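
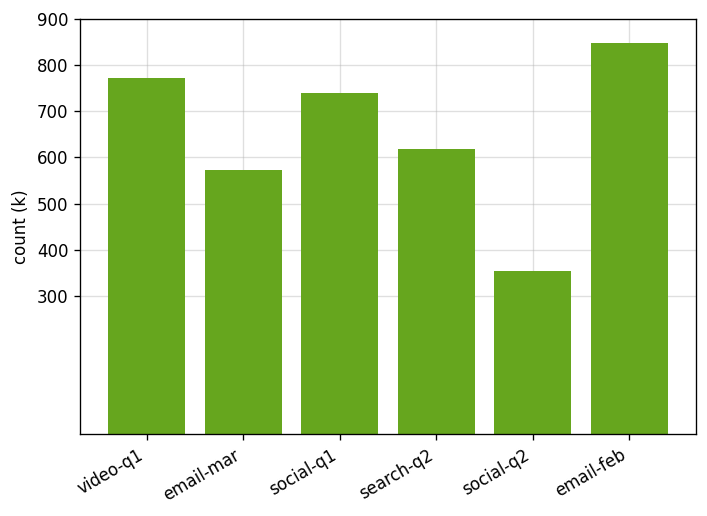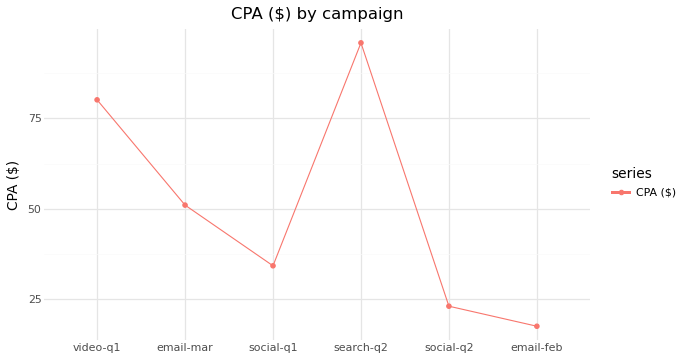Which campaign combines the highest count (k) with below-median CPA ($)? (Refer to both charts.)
email-feb

Chart 2 median CPA ($) ≈ 40; below-median campaigns: social-q1, social-q2, email-feb. Among those, email-feb has the highest count (k) (≈ 800).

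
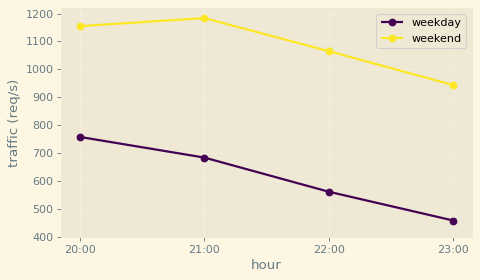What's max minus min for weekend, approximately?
Max 21:00 ≈ 1200, min 23:00 ≈ 900; range ≈ 300.

≈ 300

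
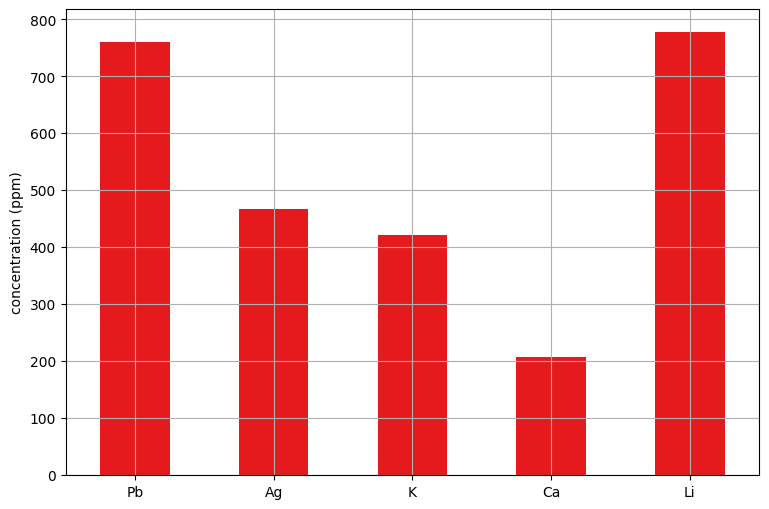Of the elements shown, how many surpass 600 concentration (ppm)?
2

Above 600: Pb, Li.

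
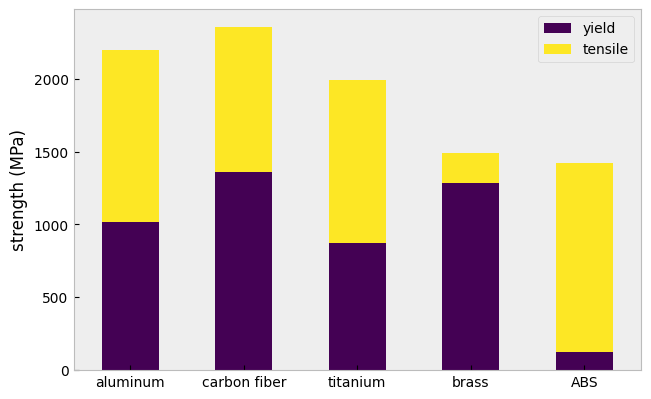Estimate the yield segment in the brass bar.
yield top ≈ 1200, bottom ≈ 0; segment ≈ 1200.

≈ 1200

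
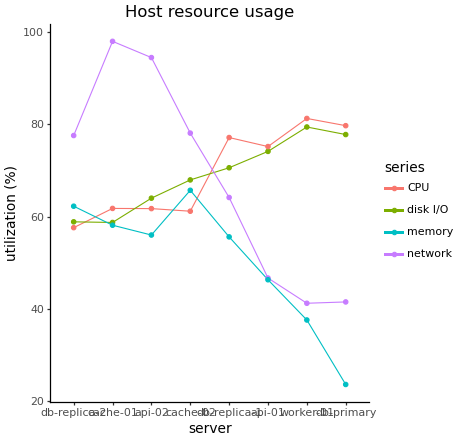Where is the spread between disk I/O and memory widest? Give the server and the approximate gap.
db-primary: disk I/O ≈ 80, memory ≈ 20 → gap ≈ 60. Next-largest (worker-01) is only ≈ 40.

db-primary, ≈ 60 %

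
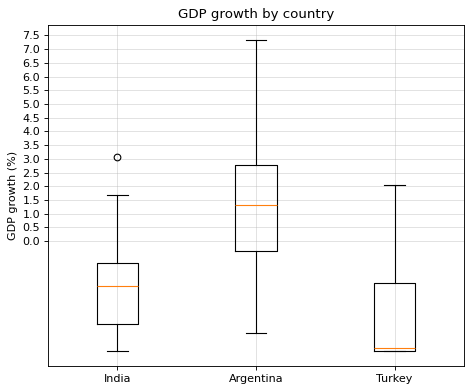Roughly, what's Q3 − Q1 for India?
≈ 2.0

Q3 ≈ -1.0, Q1 ≈ -3.0; IQR ≈ 2.0.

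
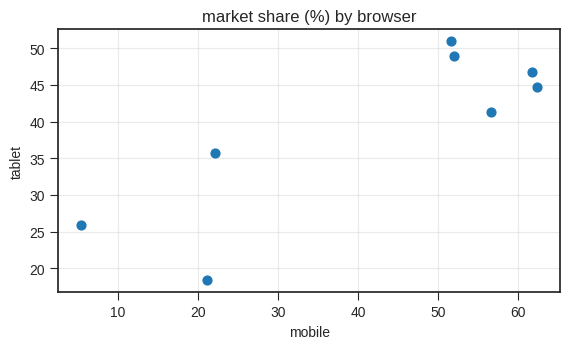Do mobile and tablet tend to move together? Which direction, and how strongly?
Points are positively correlated; strong (|r| ≈ 0.8).

positive, strong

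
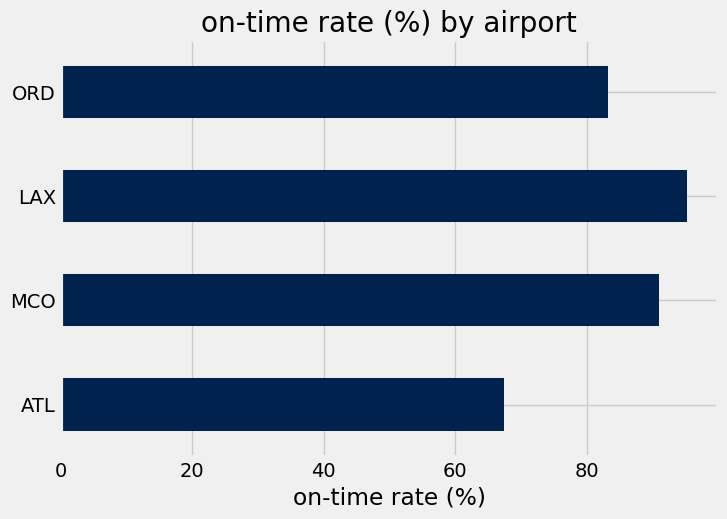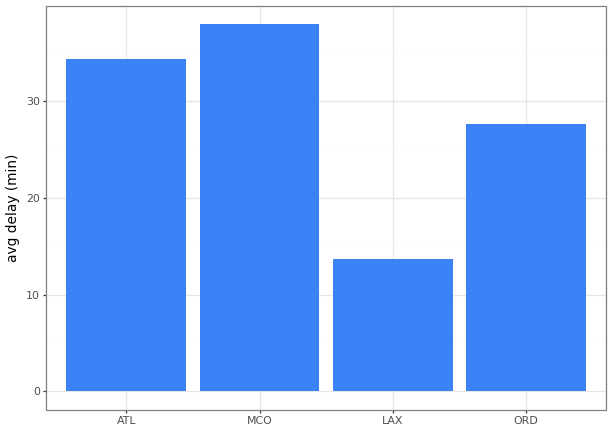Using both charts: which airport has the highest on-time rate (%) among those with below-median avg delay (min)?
Chart 2 median avg delay (min) ≈ 30; below-median airports: LAX, ORD. Among those, LAX has the highest on-time rate (%) (≈ 100).

LAX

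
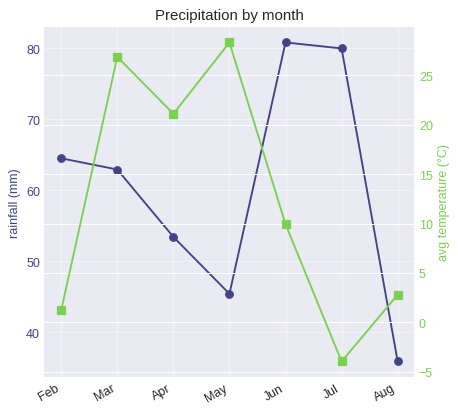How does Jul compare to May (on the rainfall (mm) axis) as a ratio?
Jul ≈ 80, May ≈ 45; 80/45 ≈ 1.78.

≈ 1.78×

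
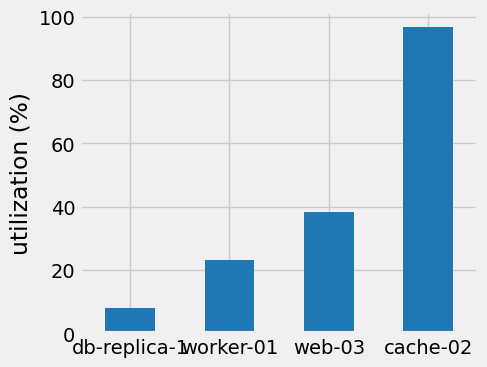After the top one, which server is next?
web-03

Top 3: cache-02 ≈ 100, web-03 ≈ 40, worker-01 ≈ 20.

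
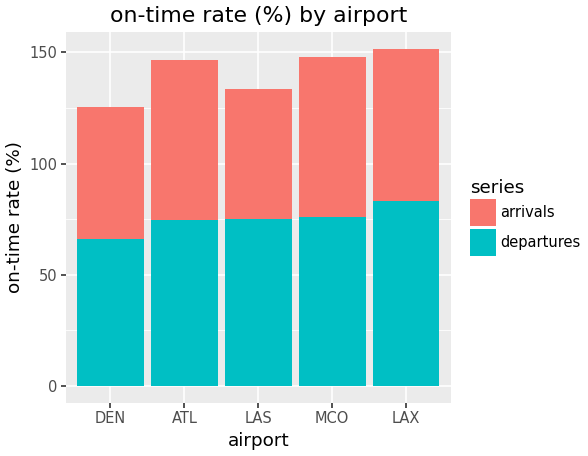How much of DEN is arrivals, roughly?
arrivals top ≈ 120, bottom ≈ 60; segment ≈ 60.

≈ 60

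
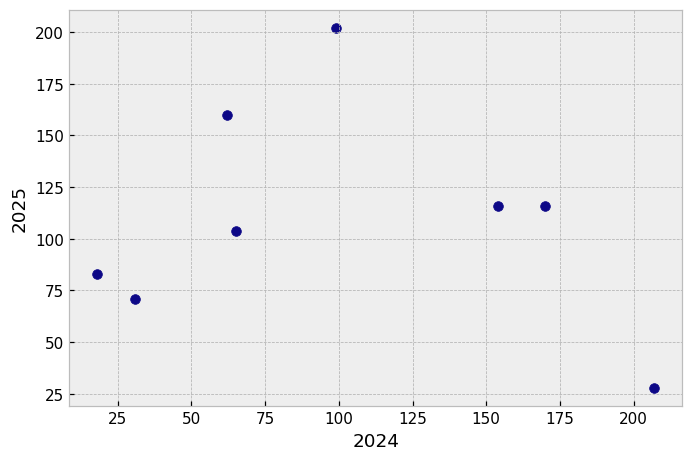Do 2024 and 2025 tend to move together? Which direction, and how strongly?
Points are roughly uncorrelated; weak (|r| ≈ 0.2).

no clear correlation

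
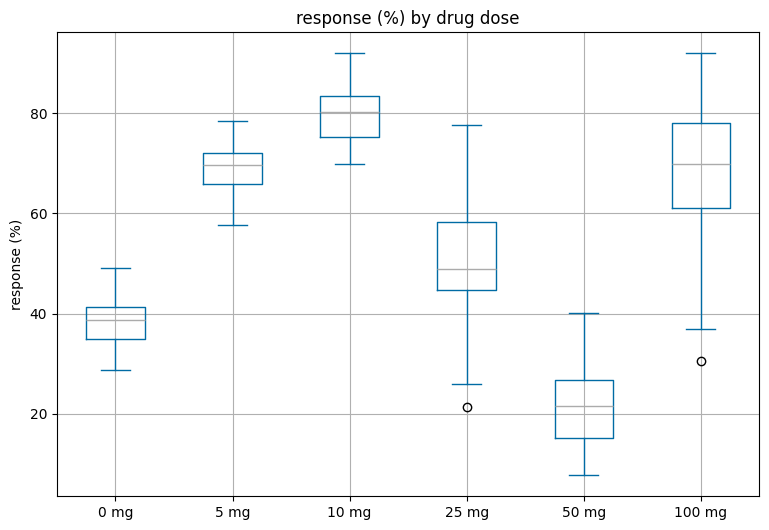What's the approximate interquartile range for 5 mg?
≈ 5

Q3 ≈ 70, Q1 ≈ 65; IQR ≈ 5.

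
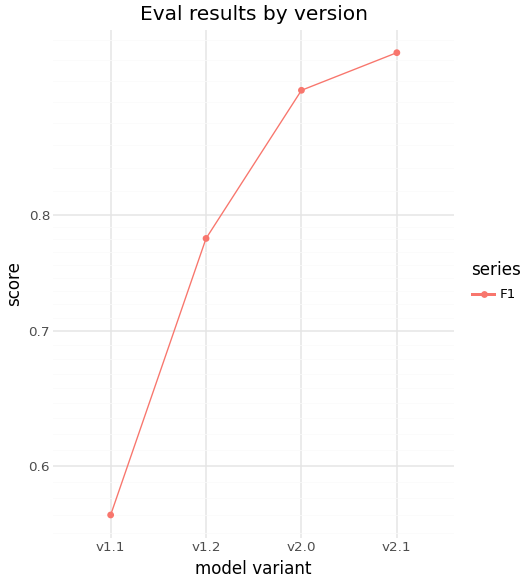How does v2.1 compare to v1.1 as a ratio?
≈ 1.73×

v2.1 ≈ 0.95, v1.1 ≈ 0.55; 0.95/0.55 ≈ 1.73.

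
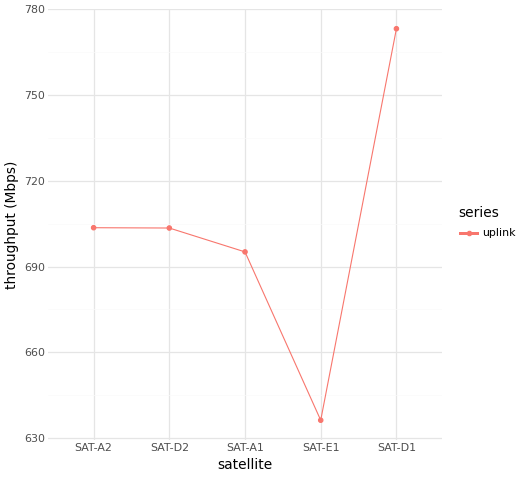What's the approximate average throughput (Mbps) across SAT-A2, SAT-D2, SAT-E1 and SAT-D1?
(700 + 700 + 640 + 780) / 4 ≈ 705.

≈ 705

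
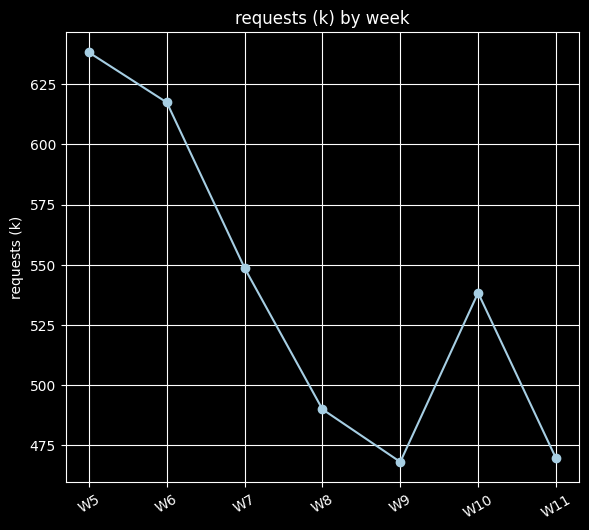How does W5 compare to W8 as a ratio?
W5 ≈ 640, W8 ≈ 480; 640/480 ≈ 1.33.

≈ 1.33×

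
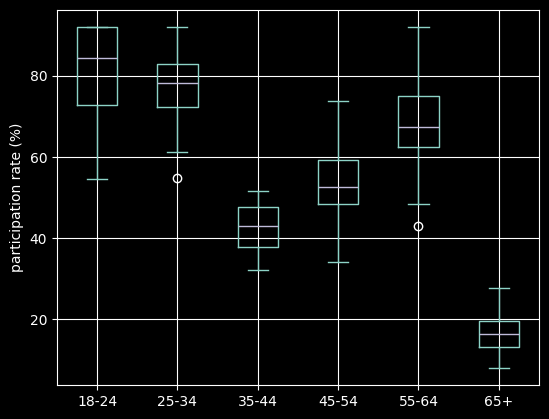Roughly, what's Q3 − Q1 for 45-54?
Q3 ≈ 60, Q1 ≈ 50; IQR ≈ 10.

≈ 10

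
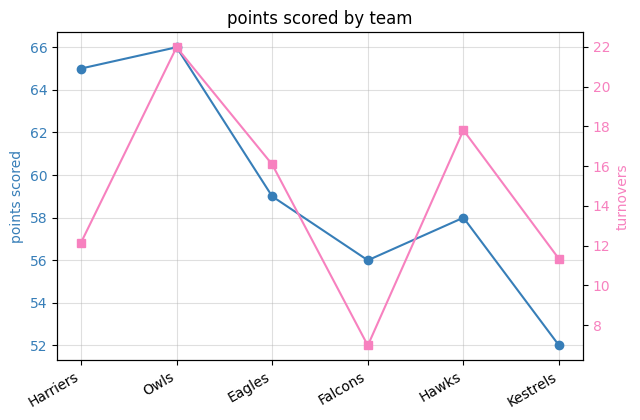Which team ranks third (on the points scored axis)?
Top 4 (on the points scored axis): Owls ≈ 66, Harriers ≈ 64, Eagles ≈ 60, Hawks ≈ 58.

Eagles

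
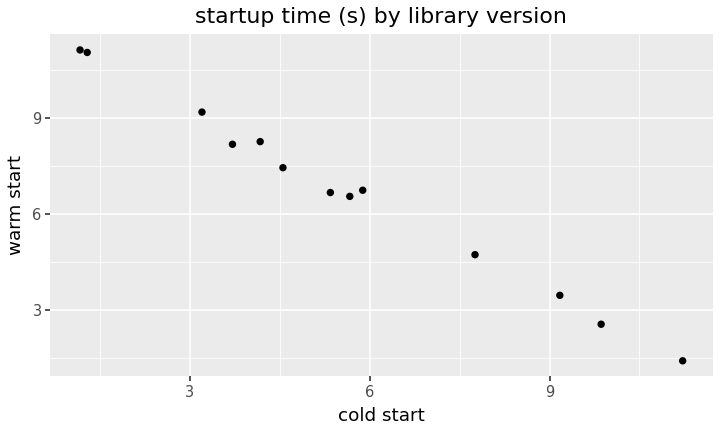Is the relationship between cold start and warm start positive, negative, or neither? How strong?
negative, strong

Points are negatively correlated; strong (|r| ≈ 1.0).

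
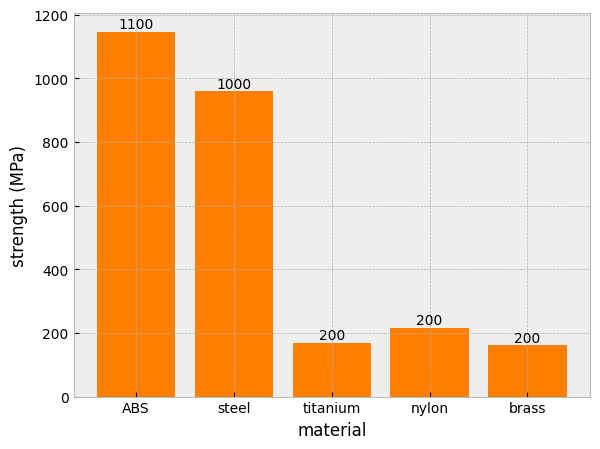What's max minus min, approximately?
≈ 900

Max ABS ≈ 1100, min brass ≈ 200; range ≈ 900.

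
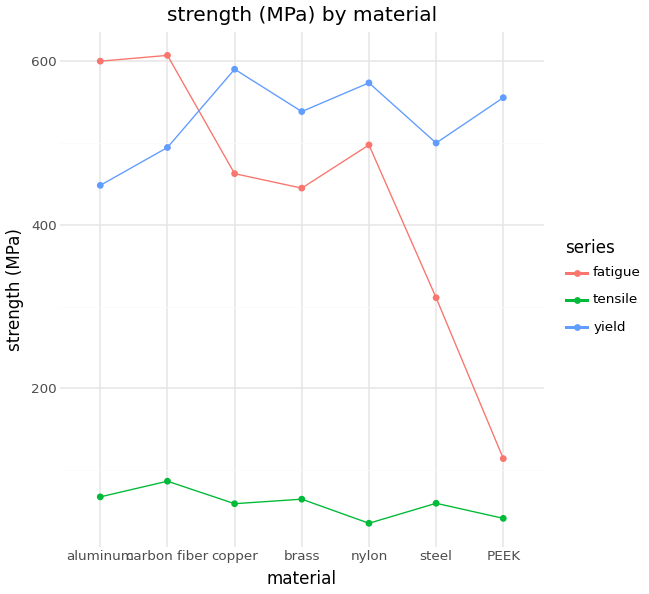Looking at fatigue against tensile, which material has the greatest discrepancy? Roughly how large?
aluminum: fatigue ≈ 600, tensile ≈ 50 → gap ≈ 550. Next-largest (carbon fiber) is only ≈ 500.

aluminum, ≈ 550 MPa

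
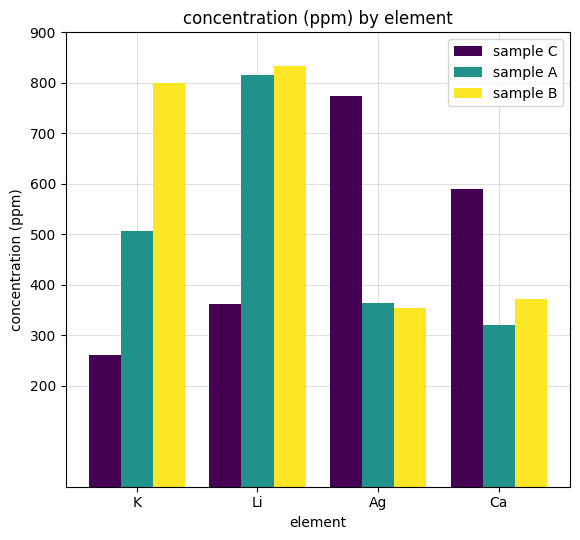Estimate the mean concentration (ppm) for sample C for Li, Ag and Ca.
≈ 600

(400 + 800 + 600) / 3 ≈ 600.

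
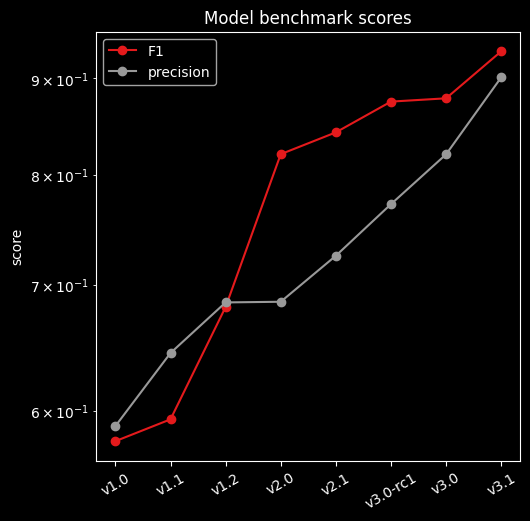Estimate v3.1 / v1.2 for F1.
v3.1 ≈ 0.95, v1.2 ≈ 0.70; 0.95/0.70 ≈ 1.36.

≈ 1.36×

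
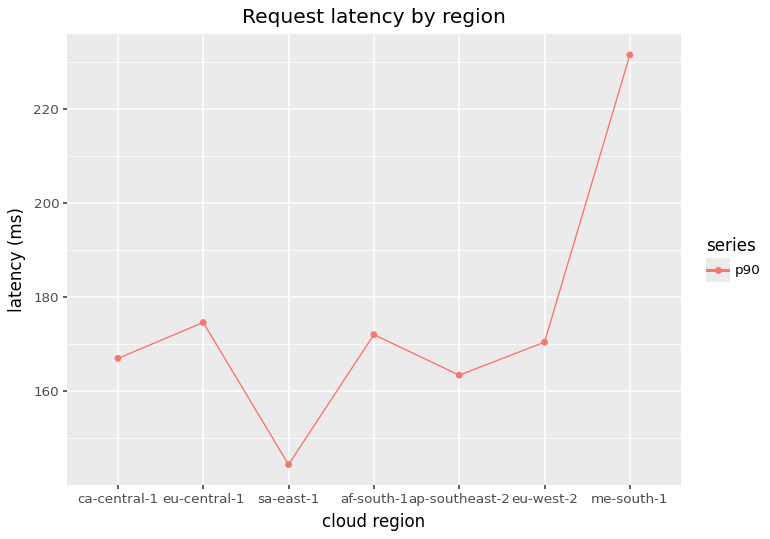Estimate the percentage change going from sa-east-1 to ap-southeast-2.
sa-east-1 ≈ 140, ap-southeast-2 ≈ 160; (160 − 140) / 140 ≈ +14.3%.

≈ +14.3%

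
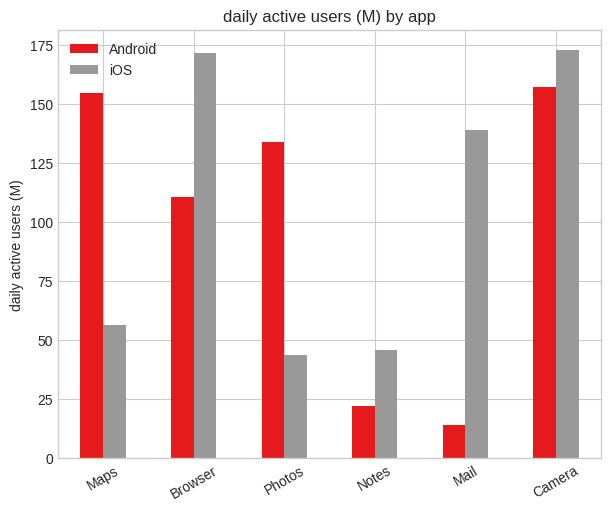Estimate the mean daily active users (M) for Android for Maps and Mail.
(160 + 20) / 2 ≈ 90.

≈ 90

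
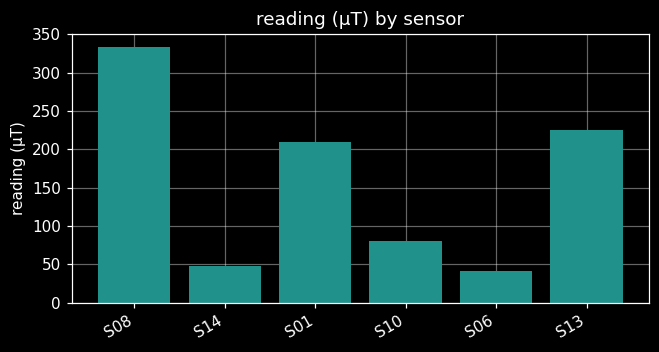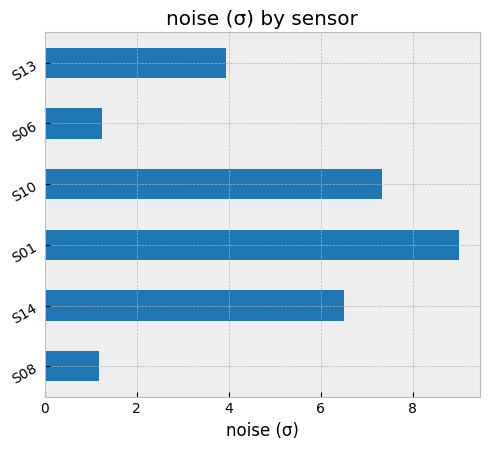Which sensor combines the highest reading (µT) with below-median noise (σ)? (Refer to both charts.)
S08

Chart 2 median noise (σ) ≈ 5; below-median sensors: S08, S06, S13. Among those, S08 has the highest reading (µT) (≈ 350).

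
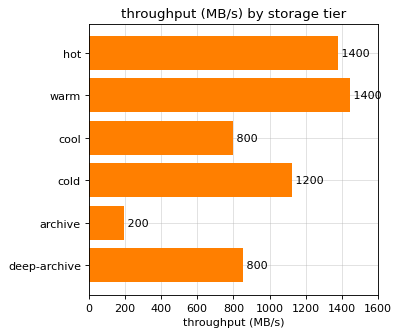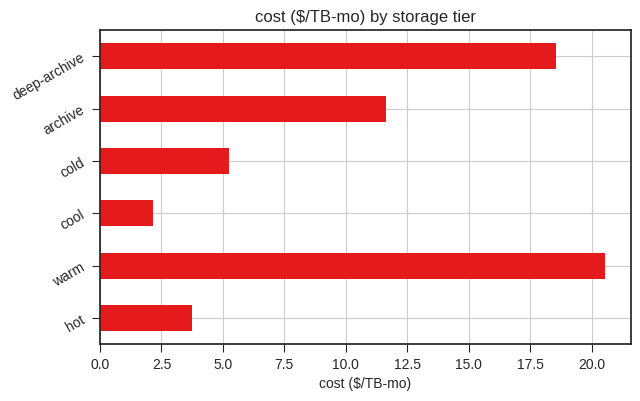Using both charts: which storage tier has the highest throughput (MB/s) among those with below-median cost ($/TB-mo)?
hot

Chart 2 median cost ($/TB-mo) ≈ 8; below-median storage tiers: hot, cool, cold. Among those, hot has the highest throughput (MB/s) (≈ 1400).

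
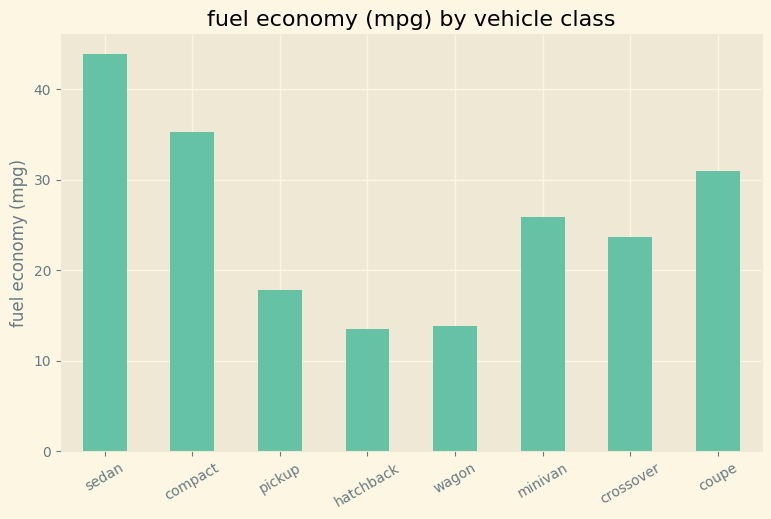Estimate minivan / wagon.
minivan ≈ 25, wagon ≈ 15; 25/15 ≈ 1.67.

≈ 1.67×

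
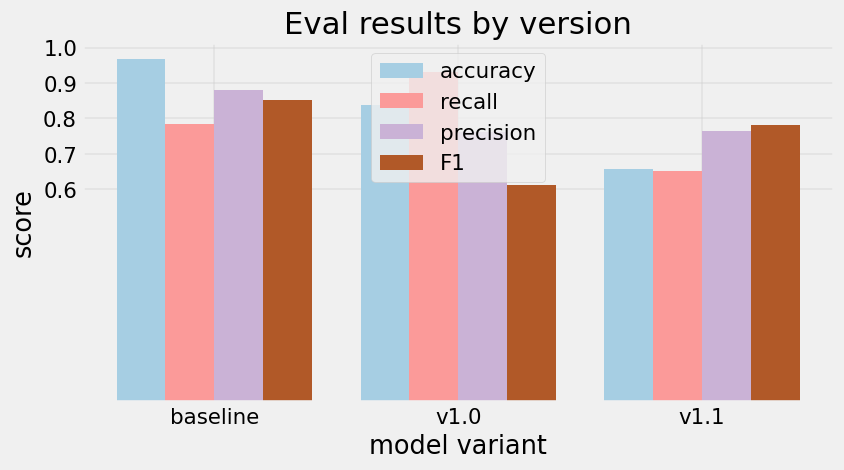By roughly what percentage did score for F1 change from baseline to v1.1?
baseline ≈ 0.9, v1.1 ≈ 0.8; (0.8 − 0.9) / 0.9 ≈ -11.1%.

≈ -11.1%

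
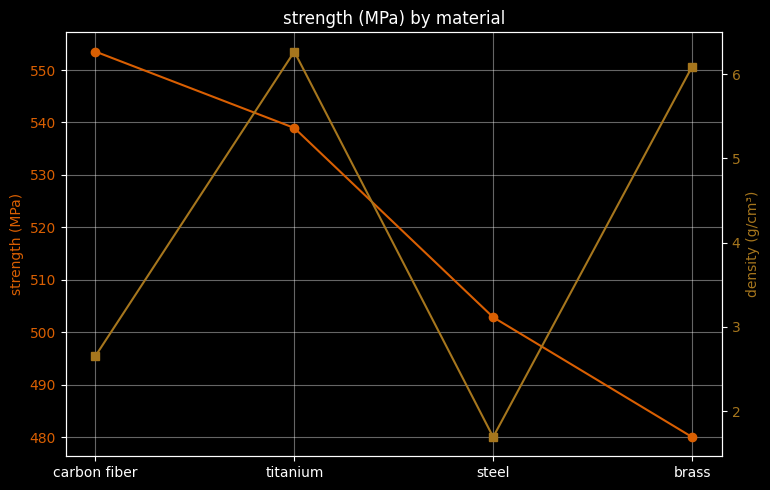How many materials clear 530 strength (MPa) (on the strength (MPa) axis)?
Above 530: carbon fiber, titanium.

2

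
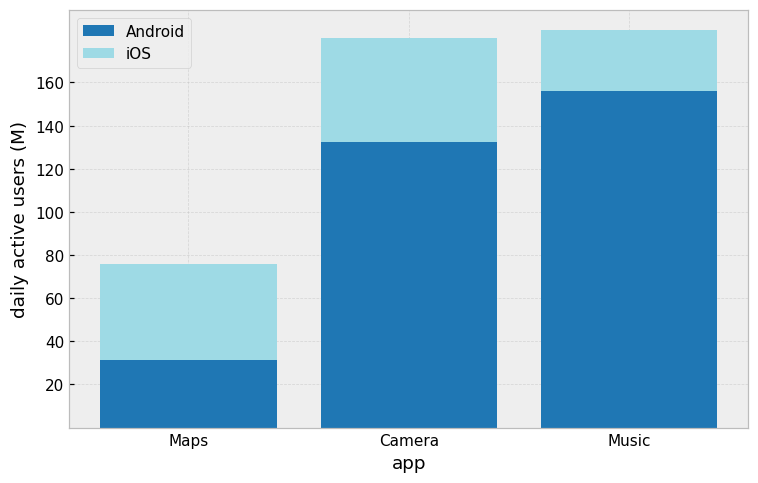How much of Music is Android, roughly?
Android top ≈ 160, bottom ≈ 0; segment ≈ 160.

≈ 160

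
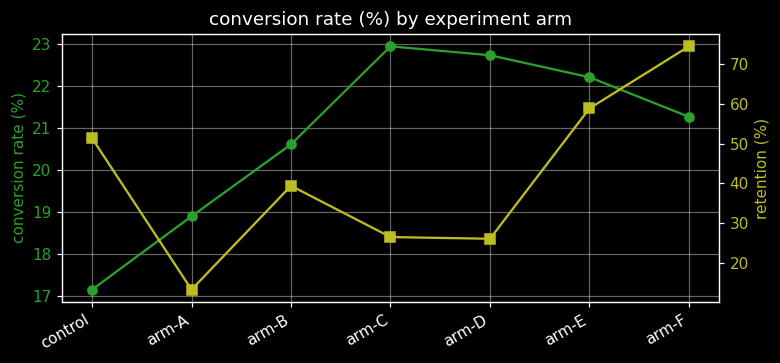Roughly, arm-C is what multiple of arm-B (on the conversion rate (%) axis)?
≈ 1.12×

arm-C ≈ 23.0, arm-B ≈ 20.5; 23.0/20.5 ≈ 1.12.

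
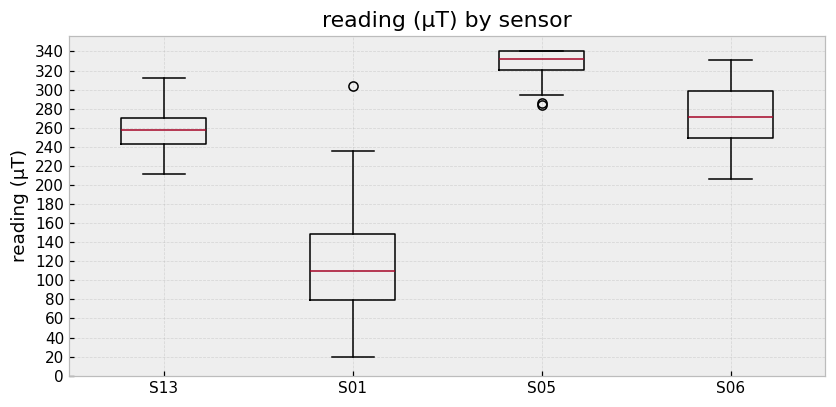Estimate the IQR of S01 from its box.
≈ 60

Q3 ≈ 140, Q1 ≈ 80; IQR ≈ 60.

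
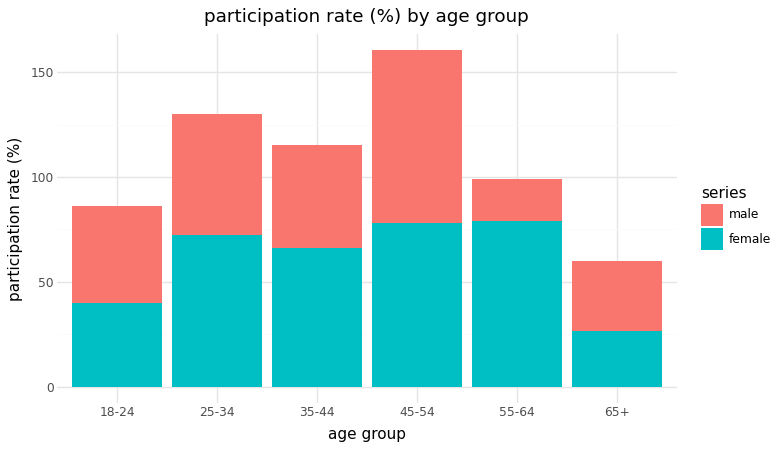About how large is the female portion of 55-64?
≈ 80

female top ≈ 80, bottom ≈ 0; segment ≈ 80.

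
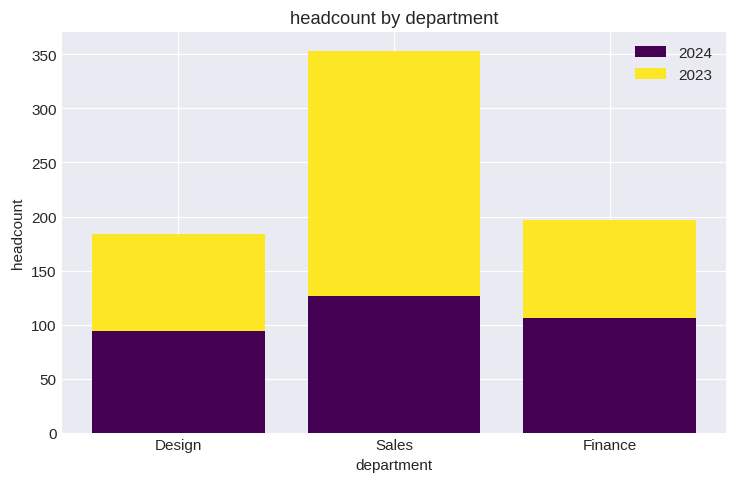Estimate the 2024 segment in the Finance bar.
2024 top ≈ 100, bottom ≈ 0; segment ≈ 100.

≈ 100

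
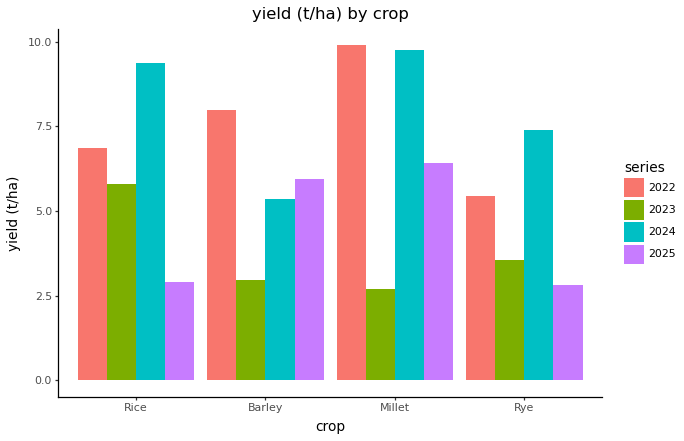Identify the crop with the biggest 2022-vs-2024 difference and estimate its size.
Barley, ≈ 3 t/ha

Barley: 2022 ≈ 8, 2024 ≈ 5 → gap ≈ 3. Next-largest (Rice) is only ≈ 2.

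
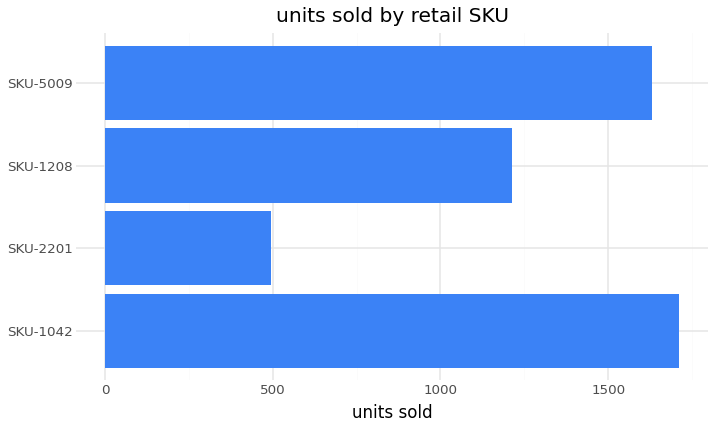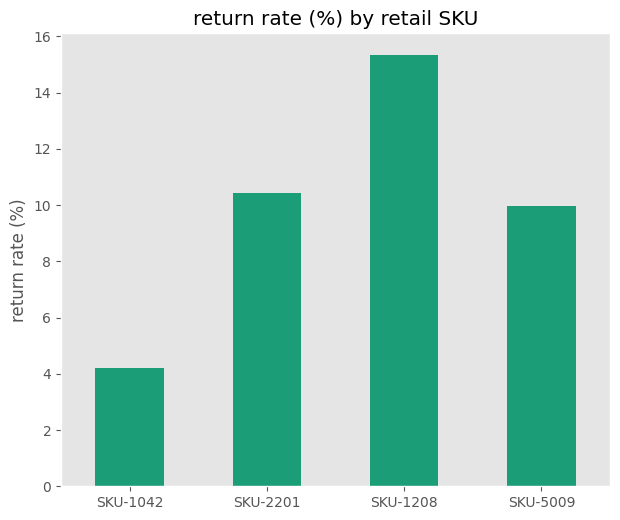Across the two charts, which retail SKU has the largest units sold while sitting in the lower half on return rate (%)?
SKU-1042

Chart 2 median return rate (%) ≈ 10; below-median retail SKUs: SKU-1042, SKU-5009. Among those, SKU-1042 has the highest units sold (≈ 1800).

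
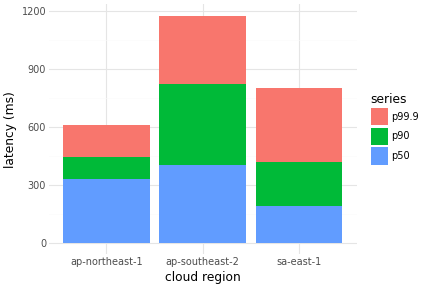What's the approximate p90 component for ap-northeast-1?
p90 top ≈ 400, bottom ≈ 300; segment ≈ 100.

≈ 100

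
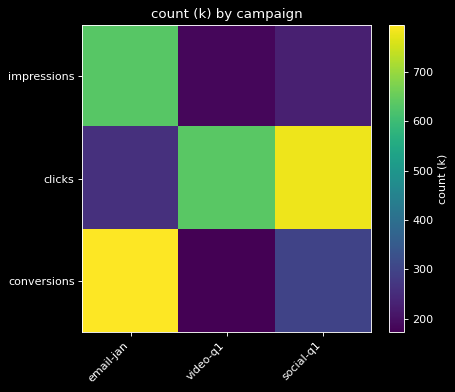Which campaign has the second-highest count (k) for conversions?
Top 3 for conversions: email-jan ≈ 800, social-q1 ≈ 300, video-q1 ≈ 200.

social-q1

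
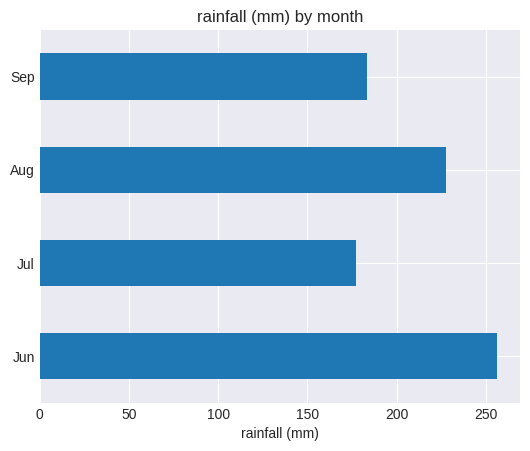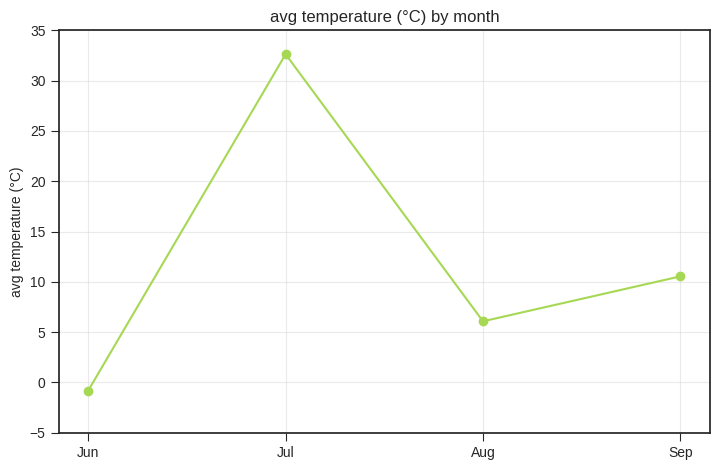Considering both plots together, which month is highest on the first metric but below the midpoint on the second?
Jun

Chart 2 median avg temperature (°C) ≈ 10; below-median months: Jun, Aug. Among those, Jun has the highest rainfall (mm) (≈ 250).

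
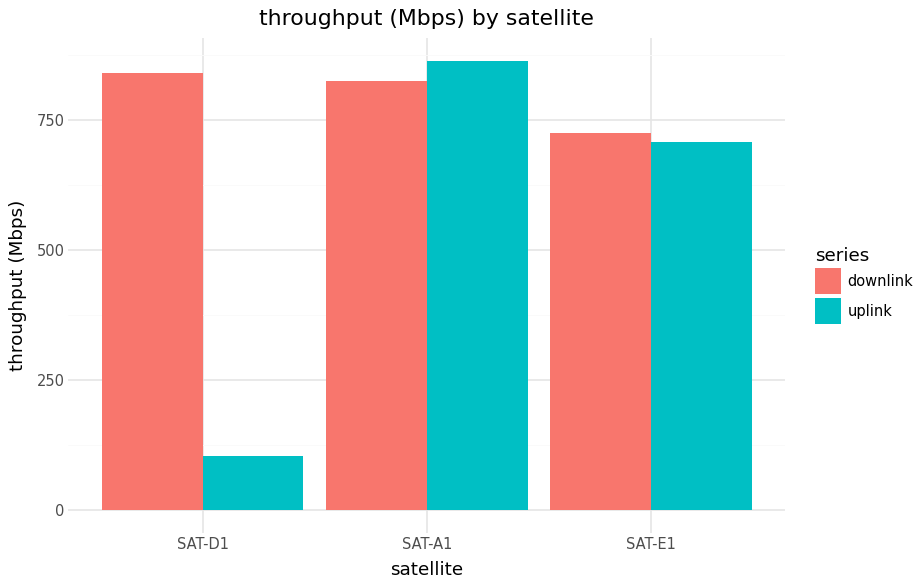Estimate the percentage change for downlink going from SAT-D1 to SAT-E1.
≈ -12.5%

SAT-D1 ≈ 800, SAT-E1 ≈ 700; (700 − 800) / 800 ≈ -12.5%.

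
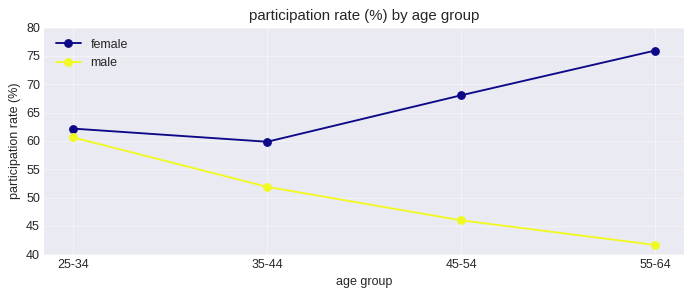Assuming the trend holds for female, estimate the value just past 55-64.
Last three: 60, 70, 75 → slope ≈ 7.5/step → next ≈ 82.5.

≈ 82.5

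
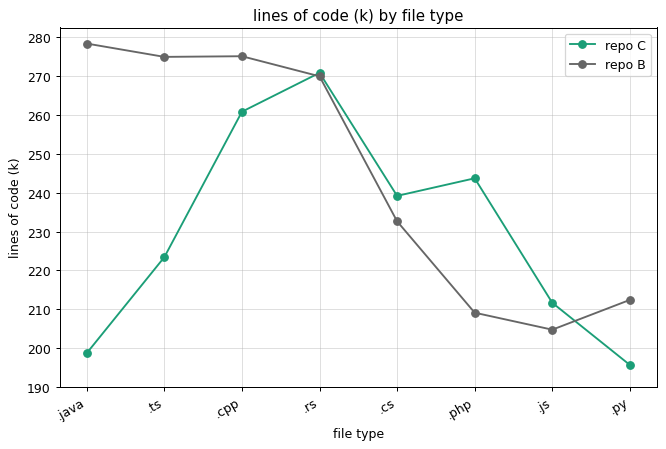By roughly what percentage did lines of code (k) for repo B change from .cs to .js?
.cs ≈ 230, .js ≈ 200; (200 − 230) / 230 ≈ -13%.

≈ -13%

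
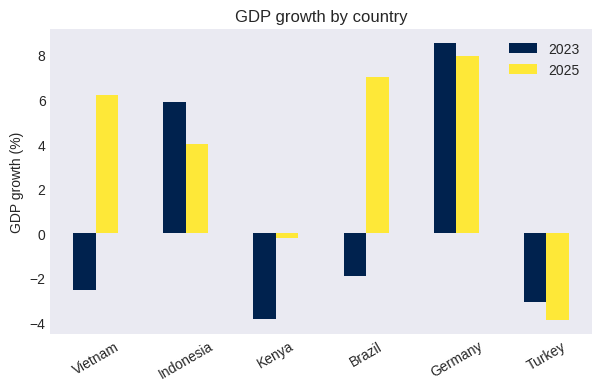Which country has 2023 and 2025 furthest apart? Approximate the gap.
Brazil, ≈ 10 %

Brazil: 2023 ≈ -2, 2025 ≈ 8 → gap ≈ 10. Next-largest (Vietnam) is only ≈ 8.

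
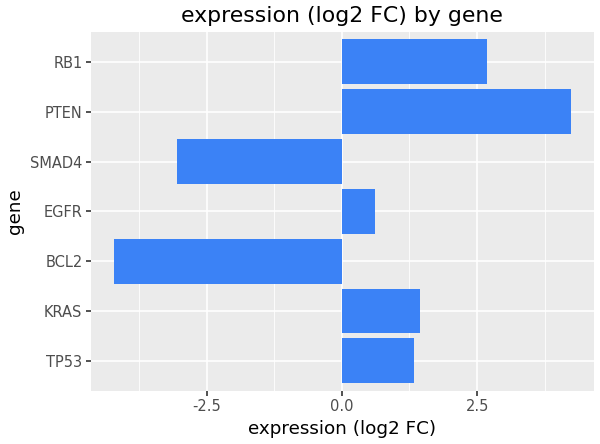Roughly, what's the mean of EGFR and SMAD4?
≈ -1

(1 + -3) / 2 ≈ -1.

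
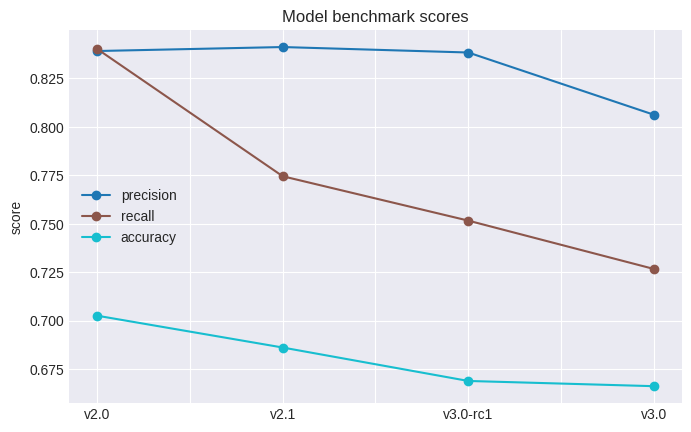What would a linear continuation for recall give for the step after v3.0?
Last three: 0.78, 0.76, 0.72 → slope ≈ -0.03/step → next ≈ 0.69.

≈ 0.69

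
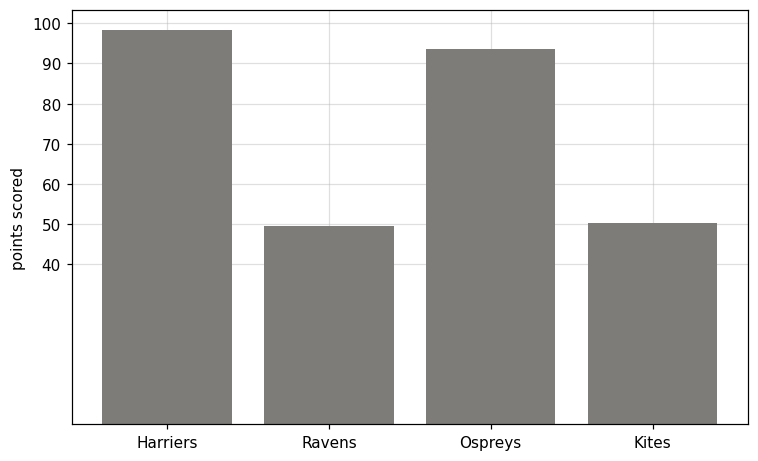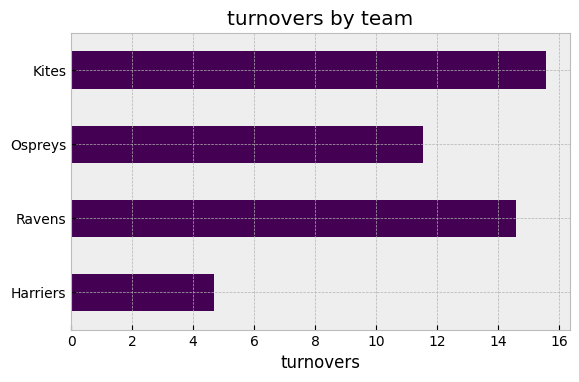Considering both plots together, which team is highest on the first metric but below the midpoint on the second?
Chart 2 median turnovers ≈ 14; below-median teams: Harriers, Ospreys. Among those, Harriers has the highest points scored (≈ 100).

Harriers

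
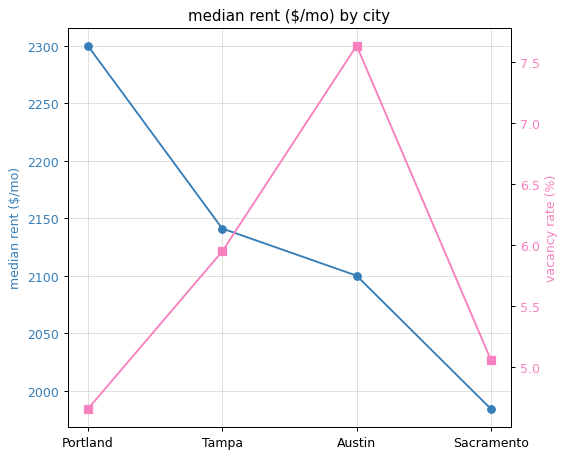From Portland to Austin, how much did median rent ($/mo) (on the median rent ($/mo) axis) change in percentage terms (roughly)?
≈ -8.7%

Portland ≈ 2300, Austin ≈ 2100; (2100 − 2300) / 2300 ≈ -8.7%.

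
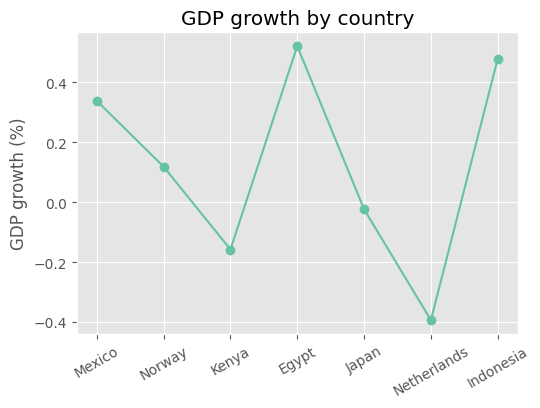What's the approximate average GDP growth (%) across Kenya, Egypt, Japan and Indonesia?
≈ 0.2

(-0.2 + 0.5 + 0.0 + 0.5) / 4 ≈ 0.2.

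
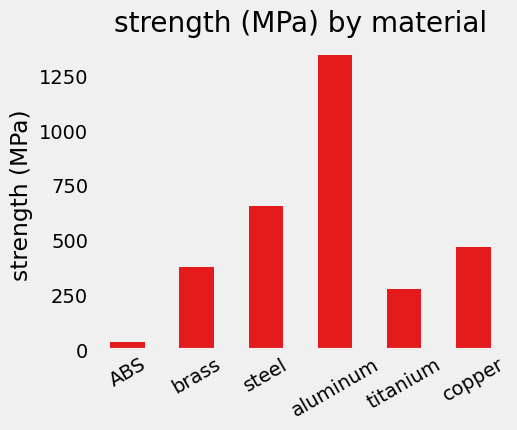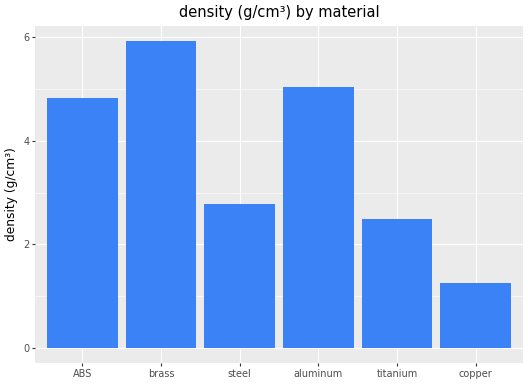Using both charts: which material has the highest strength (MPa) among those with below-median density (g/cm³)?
steel

Chart 2 median density (g/cm³) ≈ 4; below-median materials: steel, titanium, copper. Among those, steel has the highest strength (MPa) (≈ 600).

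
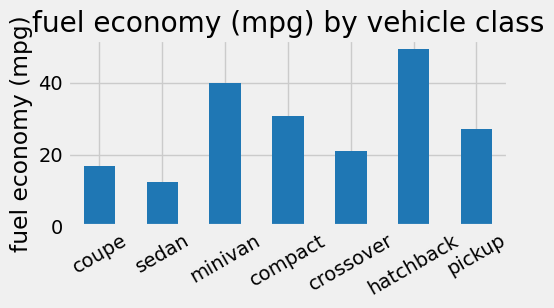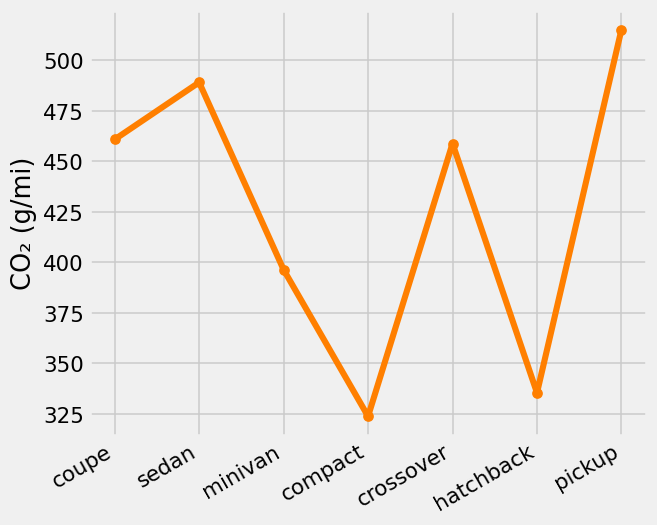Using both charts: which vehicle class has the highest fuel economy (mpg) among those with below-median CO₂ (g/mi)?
Chart 2 median CO₂ (g/mi) ≈ 450; below-median vehicle classes: minivan, compact, hatchback. Among those, hatchback has the highest fuel economy (mpg) (≈ 50).

hatchback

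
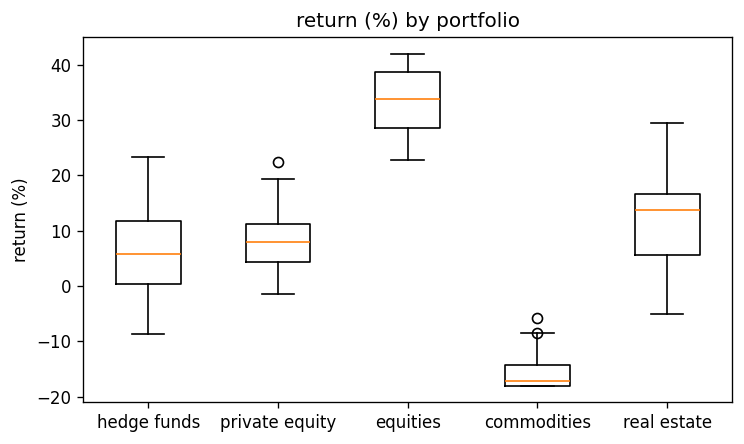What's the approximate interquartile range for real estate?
≈ 10

Q3 ≈ 15, Q1 ≈ 5; IQR ≈ 10.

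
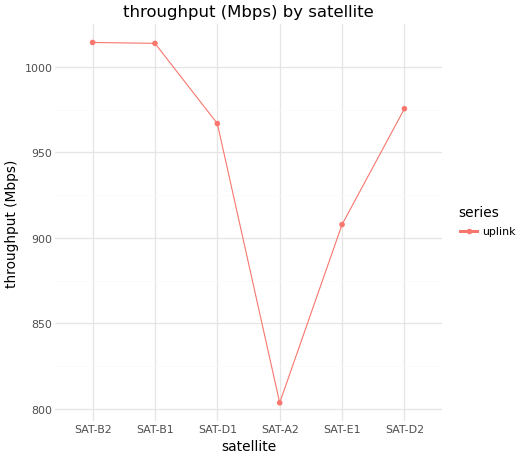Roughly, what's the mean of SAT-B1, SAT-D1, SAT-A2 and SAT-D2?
≈ 940

(1020 + 960 + 800 + 980) / 4 ≈ 940.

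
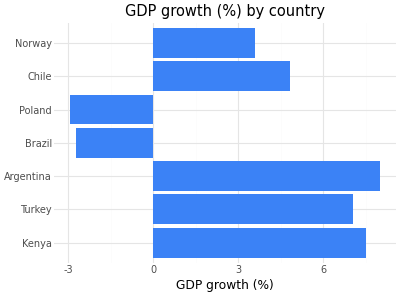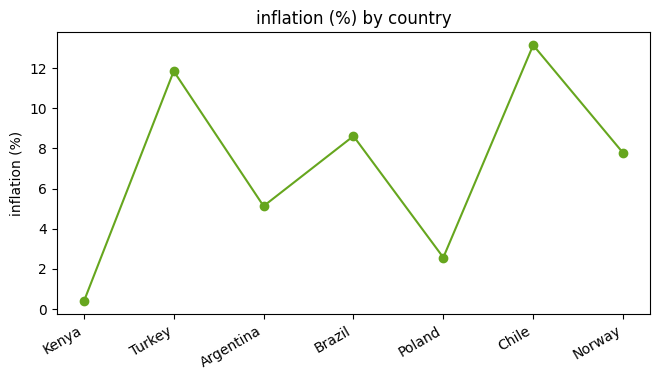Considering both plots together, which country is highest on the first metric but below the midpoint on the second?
Chart 2 median inflation (%) ≈ 8; below-median countries: Kenya, Argentina, Poland. Among those, Argentina has the highest GDP growth (%) (≈ 8).

Argentina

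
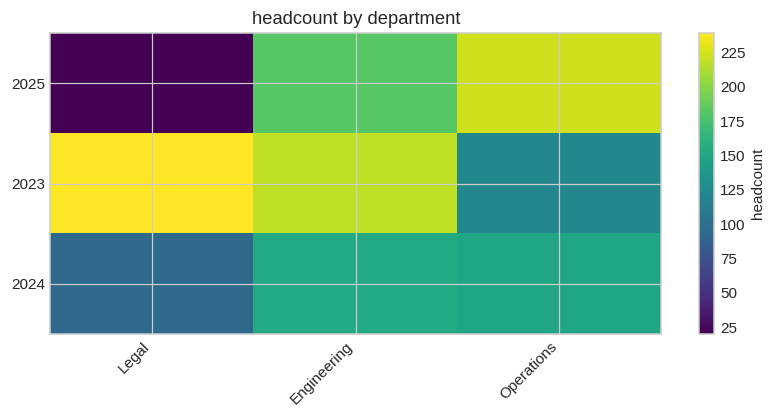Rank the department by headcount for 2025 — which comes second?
Engineering

Top 3 for 2025: Operations ≈ 220, Engineering ≈ 180, Legal ≈ 20.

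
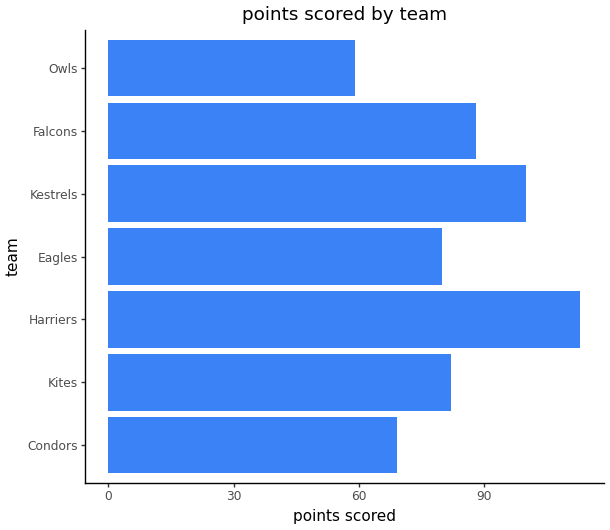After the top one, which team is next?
Kestrels

Top 3: Harriers ≈ 110, Kestrels ≈ 100, Falcons ≈ 90.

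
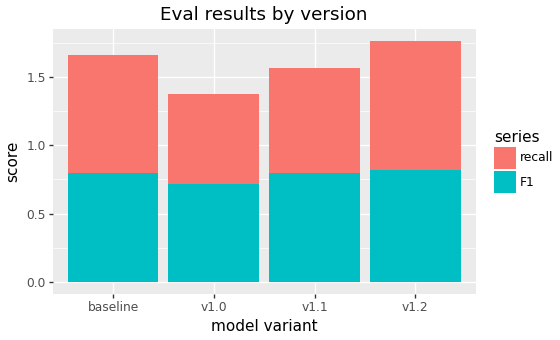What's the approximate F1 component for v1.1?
≈ 0.8

F1 top ≈ 0.8, bottom ≈ 0.0; segment ≈ 0.8.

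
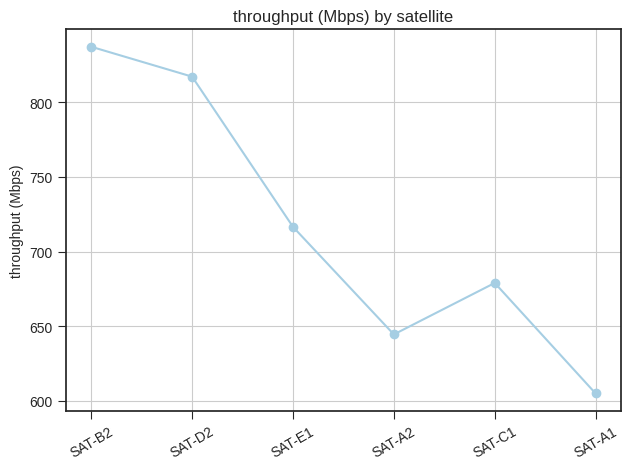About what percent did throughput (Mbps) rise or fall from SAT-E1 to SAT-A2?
≈ -11.1%

SAT-E1 ≈ 720, SAT-A2 ≈ 640; (640 − 720) / 720 ≈ -11.1%.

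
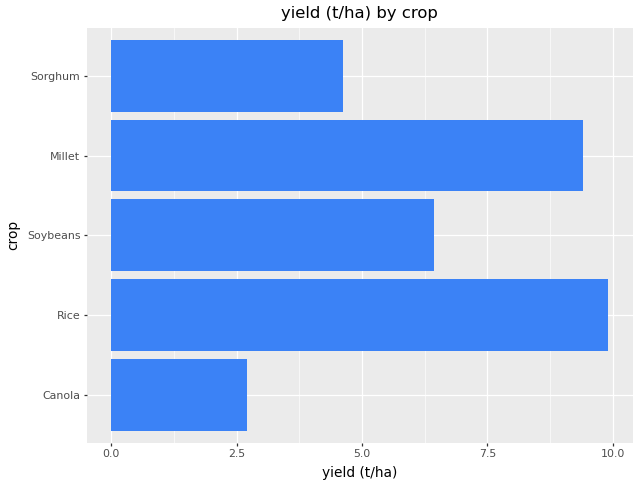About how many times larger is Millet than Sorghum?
Millet ≈ 9, Sorghum ≈ 5; 9/5 ≈ 1.8.

≈ 1.8×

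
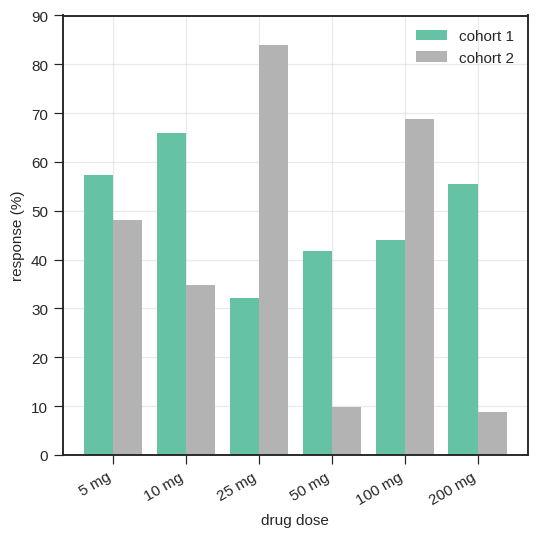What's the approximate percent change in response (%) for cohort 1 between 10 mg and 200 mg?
10 mg ≈ 70, 200 mg ≈ 60; (60 − 70) / 70 ≈ -14.3%.

≈ -14.3%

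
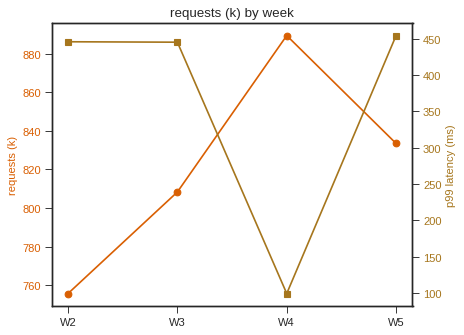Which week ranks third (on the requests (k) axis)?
W3

Top 4 (on the requests (k) axis): W4 ≈ 880, W5 ≈ 840, W3 ≈ 800, W2 ≈ 760.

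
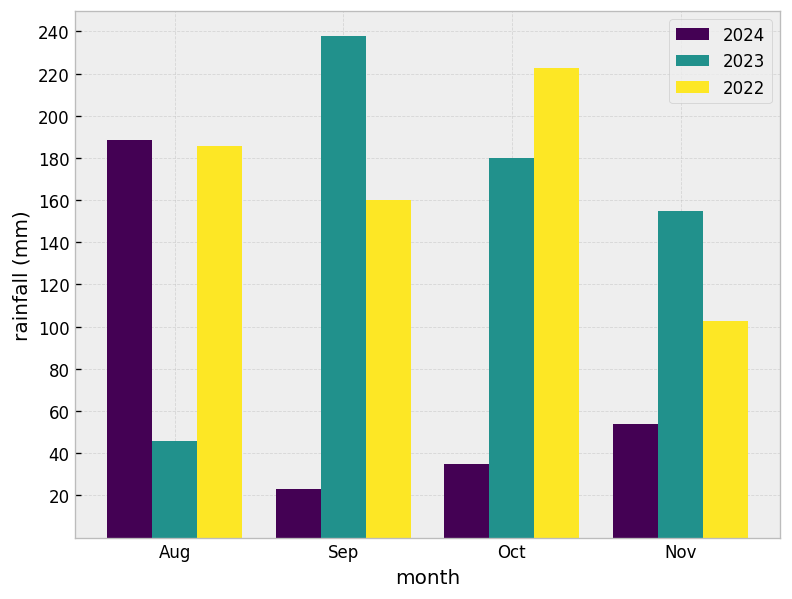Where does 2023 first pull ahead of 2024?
Aug: 2023 ≈ 40 vs 2024 ≈ 180 (not yet); Sep: 2023 ≈ 240 vs 2024 ≈ 20 (first crossover).

Sep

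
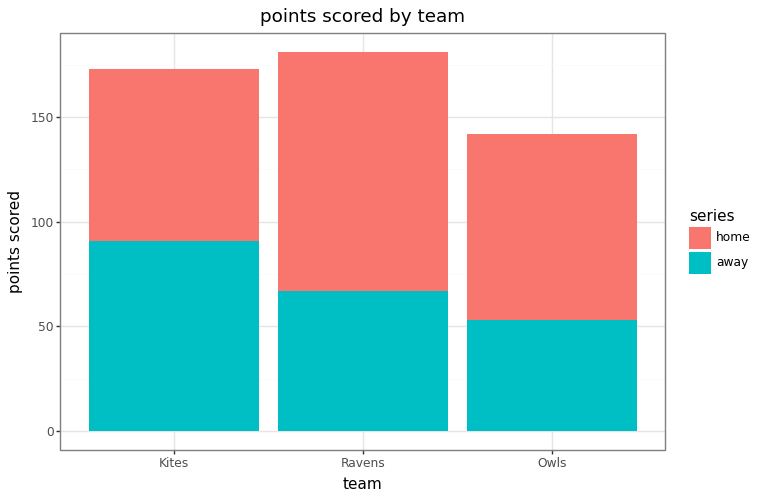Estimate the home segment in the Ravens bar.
≈ 120

home top ≈ 180, bottom ≈ 60; segment ≈ 120.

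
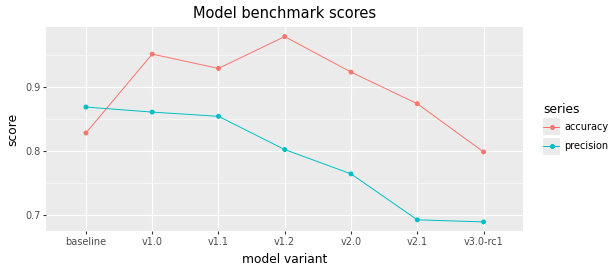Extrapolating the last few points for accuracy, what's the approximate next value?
Last three: 0.90, 0.85, 0.80 → slope ≈ -0.05/step → next ≈ 0.75.

≈ 0.75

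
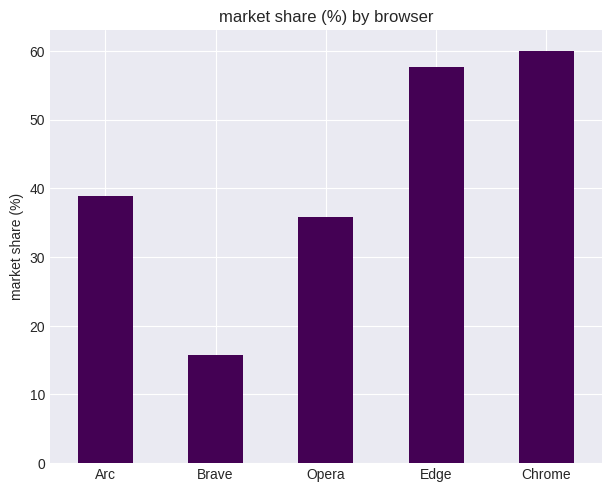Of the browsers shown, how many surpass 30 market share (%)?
4

Above 30: Arc, Opera, Edge, Chrome.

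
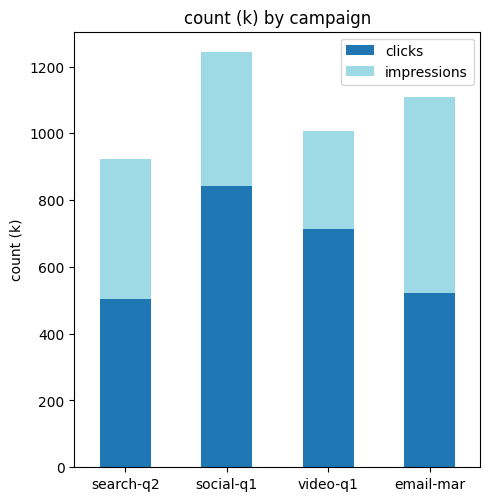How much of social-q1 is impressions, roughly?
≈ 400

impressions top ≈ 1200, bottom ≈ 800; segment ≈ 400.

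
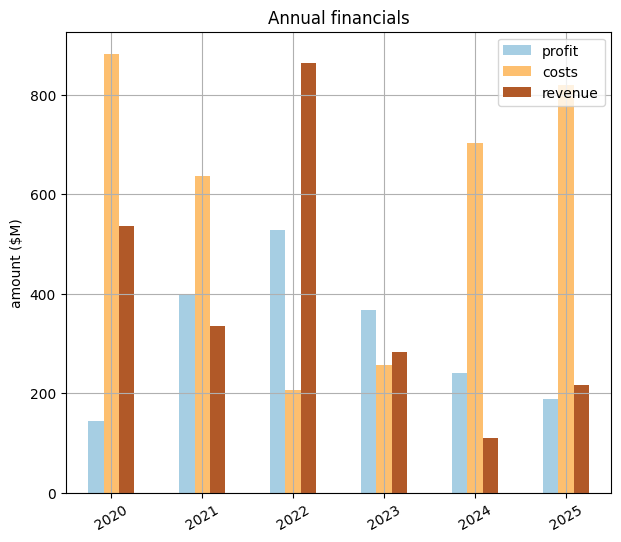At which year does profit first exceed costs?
2022

2021: profit ≈ 400 vs costs ≈ 600 (not yet); 2022: profit ≈ 500 vs costs ≈ 200 (first crossover).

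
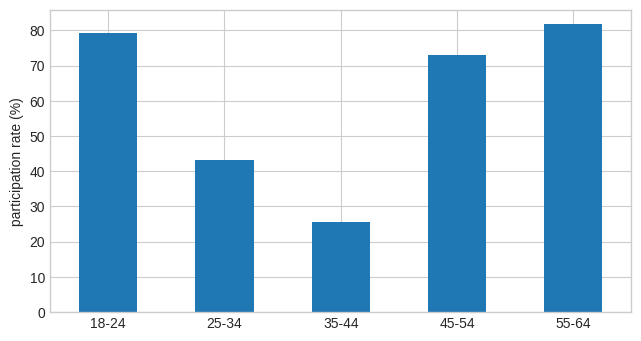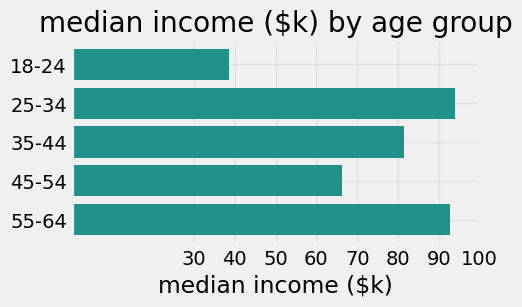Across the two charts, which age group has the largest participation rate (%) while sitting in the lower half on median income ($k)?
Chart 2 median median income ($k) ≈ 80; below-median age groups: 18-24, 45-54. Among those, 18-24 has the highest participation rate (%) (≈ 80).

18-24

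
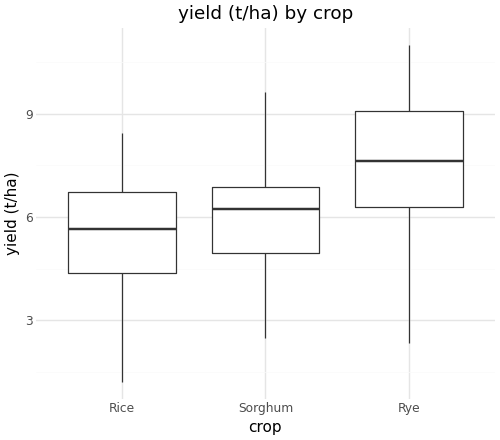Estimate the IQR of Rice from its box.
Q3 ≈ 6.5, Q1 ≈ 4.5; IQR ≈ 2.0.

≈ 2.0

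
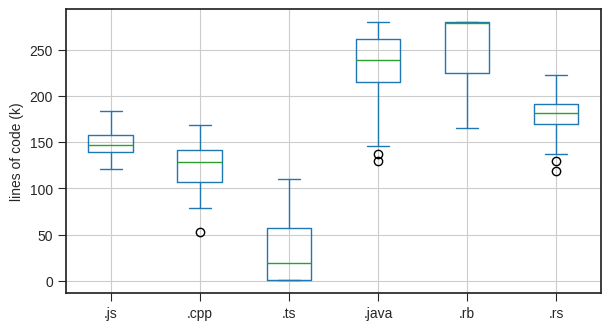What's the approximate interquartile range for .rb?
Q3 ≈ 275, Q1 ≈ 225; IQR ≈ 50.

≈ 50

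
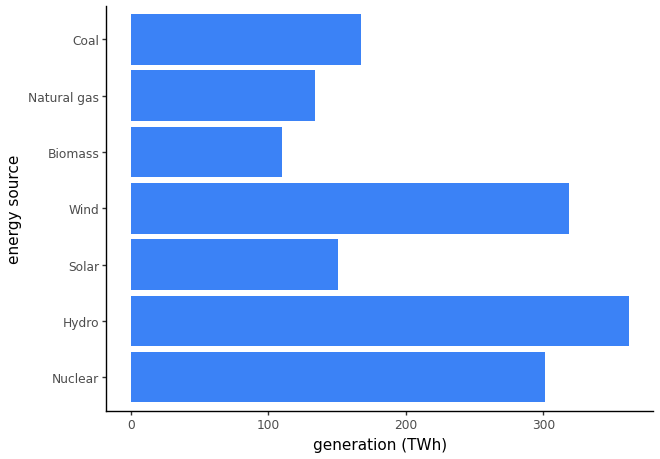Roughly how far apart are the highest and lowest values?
≈ 250

Max Hydro ≈ 350, min Biomass ≈ 100; range ≈ 250.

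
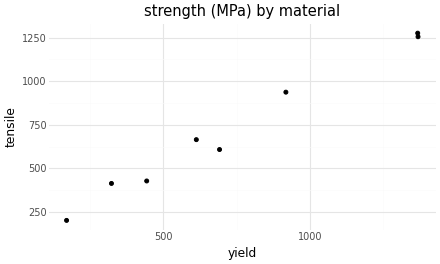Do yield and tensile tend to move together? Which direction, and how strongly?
Points are positively correlated; strong (|r| ≈ 1.0).

positive, strong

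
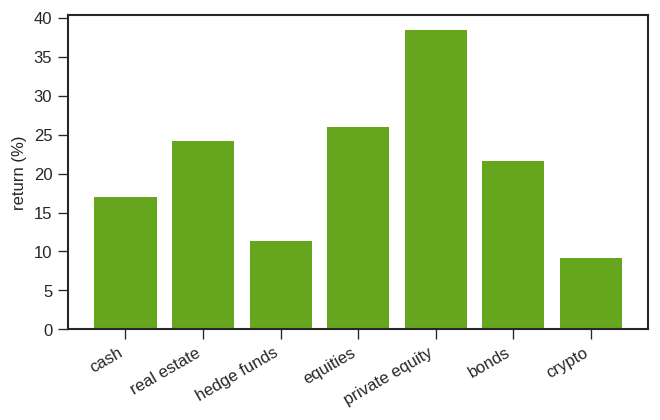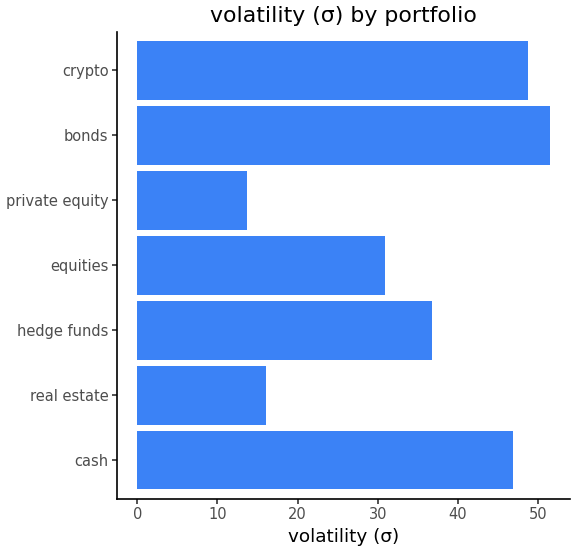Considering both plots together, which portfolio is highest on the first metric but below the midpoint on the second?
Chart 2 median volatility (σ) ≈ 35; below-median portfolios: real estate, equities, private equity. Among those, private equity has the highest return (%) (≈ 40).

private equity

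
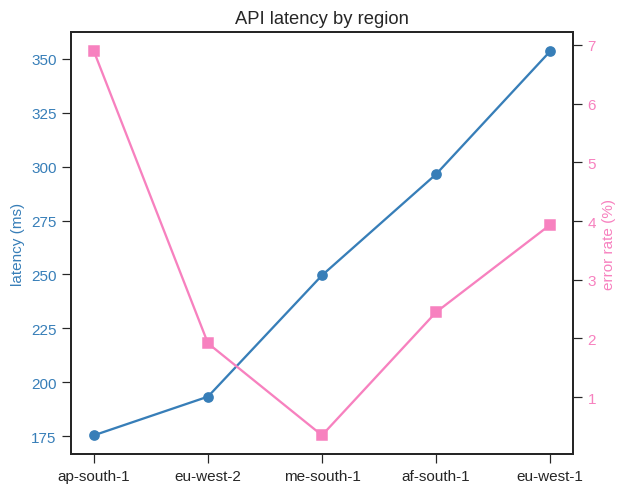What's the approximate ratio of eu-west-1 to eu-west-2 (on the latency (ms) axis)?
≈ 1.8×

eu-west-1 ≈ 360, eu-west-2 ≈ 200; 360/200 ≈ 1.8.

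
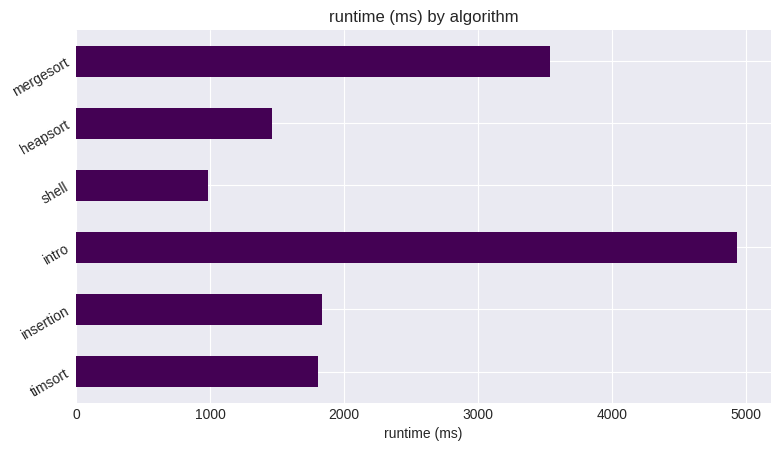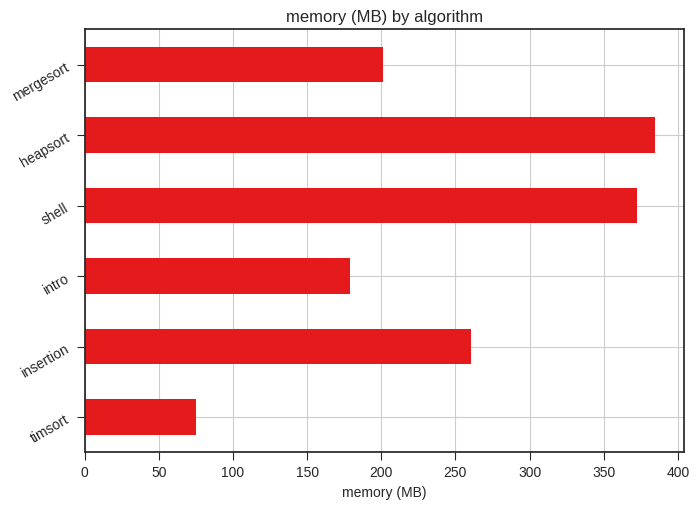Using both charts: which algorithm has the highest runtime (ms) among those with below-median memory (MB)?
intro

Chart 2 median memory (MB) ≈ 250; below-median algorithms: timsort, intro, mergesort. Among those, intro has the highest runtime (ms) (≈ 5000).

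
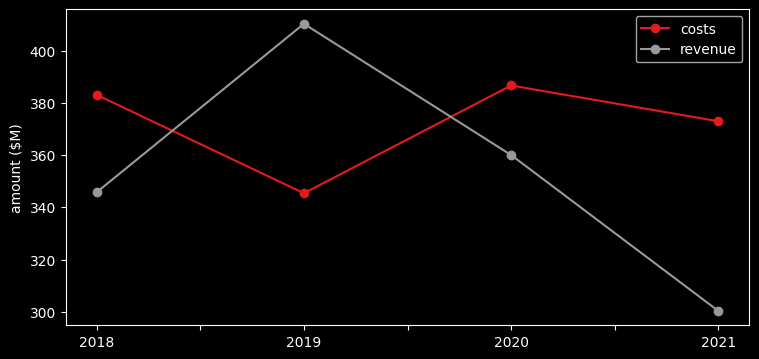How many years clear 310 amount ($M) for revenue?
Above 310: 2018, 2019, 2020.

3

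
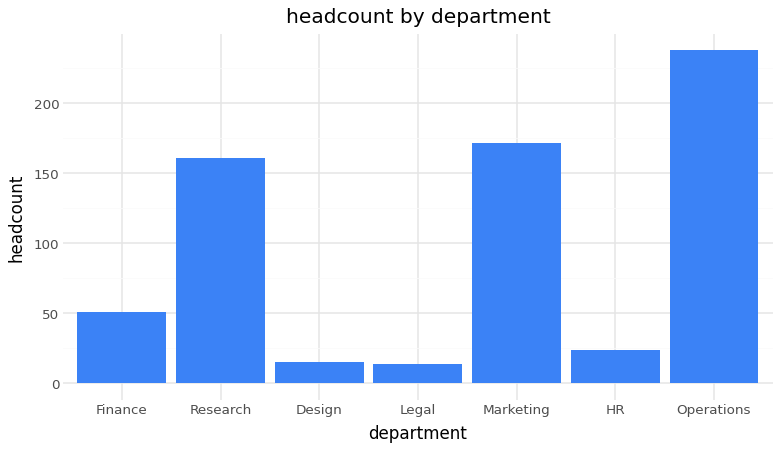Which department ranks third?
Top 4: Operations ≈ 240, Marketing ≈ 180, Research ≈ 160, Finance ≈ 60.

Research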